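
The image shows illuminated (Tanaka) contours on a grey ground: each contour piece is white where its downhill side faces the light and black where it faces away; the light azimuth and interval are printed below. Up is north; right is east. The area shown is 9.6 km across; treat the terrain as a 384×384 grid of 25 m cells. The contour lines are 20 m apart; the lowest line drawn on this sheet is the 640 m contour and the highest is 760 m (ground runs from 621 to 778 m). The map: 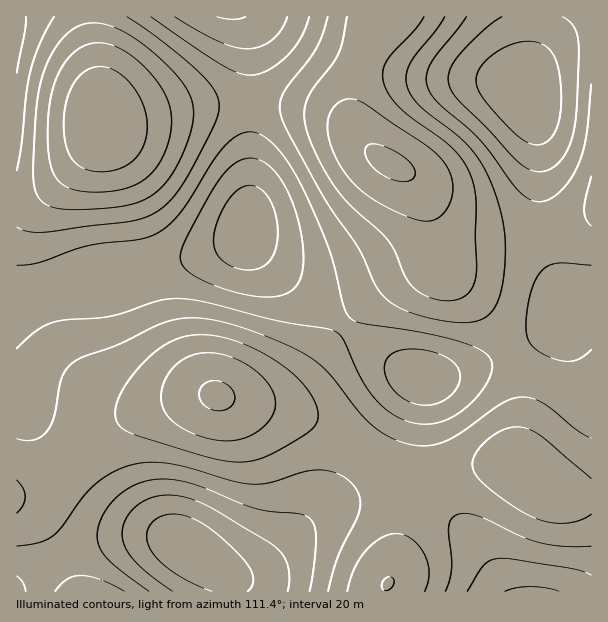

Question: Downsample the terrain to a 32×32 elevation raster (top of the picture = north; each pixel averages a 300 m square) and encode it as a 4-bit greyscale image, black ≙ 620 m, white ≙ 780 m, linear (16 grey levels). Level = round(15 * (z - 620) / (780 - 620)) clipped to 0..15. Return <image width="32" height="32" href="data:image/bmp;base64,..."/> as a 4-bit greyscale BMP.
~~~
<image width="32" height="32" href="data:image/bmp;base64,Qk12AgAAAAAAAHYAAAAoAAAAIAAAACAAAAABAAQAAAAAAAACAAATCwAAEwsAABAAAAAAAAAAAAAAABEREQAiIiIAMzMzAERERABVVVUAZmZmAHd3dwCIiIgAmZmZAKqqqgC7u7sAzMzMAN3d3QDu7u4A////AJiHeJrN3t3Ll2REV4qru7qYiIm83u7dy5hlRFaJqqmZiIiaze7t3LqodlVniZmIiHeIm83u3LuqmYdmZ4iHdmZmeJq83cuqmZmHdnd3dlVVZneJq7upiIiYh3d3dmVEVWZ3eImYh3d4iHd3d2ZURFV3d3d3dmVVZnd3d3dmVEVmh3ZmZlRERFZmZ3iIdlVWd4h3ZlVDMjNFZneJqZh2Z3iId2ZUMiIjRWZ5q7uph3iJmHdmVDIiI0VnirzMupiImZiHd2VDMzRWeJq8zLqZmZmZiId2VERWd4mau7upmZqqqZmYh3ZmeImZmqqZiImaqqqqqZmIiZqqqpmId3eJmqqqqqqqqqu7u6qYd2VWeJqqqqu7u7vM3cy6mHZVVniaqpmqqqu8ze3cuYdlVFZ4mZmIiZmaq97u3KmHZURWeJmYd3d3iJvN7tyodlREVniZiHZVVWeJve7bl2VDM0Z4mZhlQzNFaKzdyoZDIiNGiaqYdTIiI1ebzLl1MiIjVoq7qXQhERNGiruoZDIiNGis3bl0IQASRXiZh1QyNFaKve3KdSEAEkV4mYZUM0V4q97u2oUxESNFeIiHVERXir3u/tqFMhEjVniZh2VVZ5rN7v7blkMjNWiaqqh2VWeKvd7uy5dURFaJq8u6hlVWeazN3cuYdlZ4q83cypdURWeavMzL"/>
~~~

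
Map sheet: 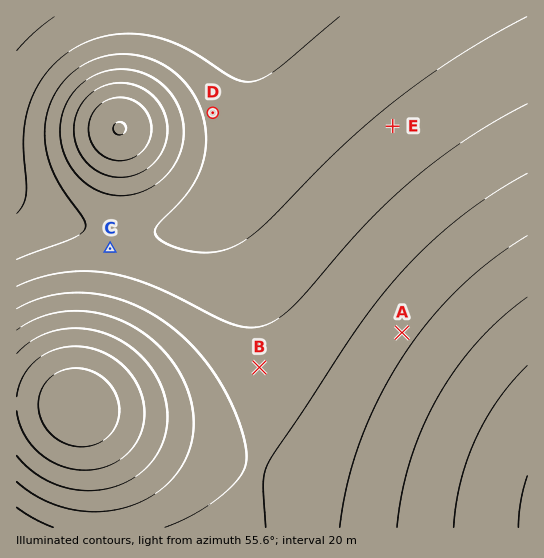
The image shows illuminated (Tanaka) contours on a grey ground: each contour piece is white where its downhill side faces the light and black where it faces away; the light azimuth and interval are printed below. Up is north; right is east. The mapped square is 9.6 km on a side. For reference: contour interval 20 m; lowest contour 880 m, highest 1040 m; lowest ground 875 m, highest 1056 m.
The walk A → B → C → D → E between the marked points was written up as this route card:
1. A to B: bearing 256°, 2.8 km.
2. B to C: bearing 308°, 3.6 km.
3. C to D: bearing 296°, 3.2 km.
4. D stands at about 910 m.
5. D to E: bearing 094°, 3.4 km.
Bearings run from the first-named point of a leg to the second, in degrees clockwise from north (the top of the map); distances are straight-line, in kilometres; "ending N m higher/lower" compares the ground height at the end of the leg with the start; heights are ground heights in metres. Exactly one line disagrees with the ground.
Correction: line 3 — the bearing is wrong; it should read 37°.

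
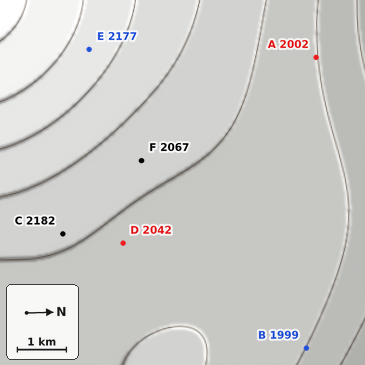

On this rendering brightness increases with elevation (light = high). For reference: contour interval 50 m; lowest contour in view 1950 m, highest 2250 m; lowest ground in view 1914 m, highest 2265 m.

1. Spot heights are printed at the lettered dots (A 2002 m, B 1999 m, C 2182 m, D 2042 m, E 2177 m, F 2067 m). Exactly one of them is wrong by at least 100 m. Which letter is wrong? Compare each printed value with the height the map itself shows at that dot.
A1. C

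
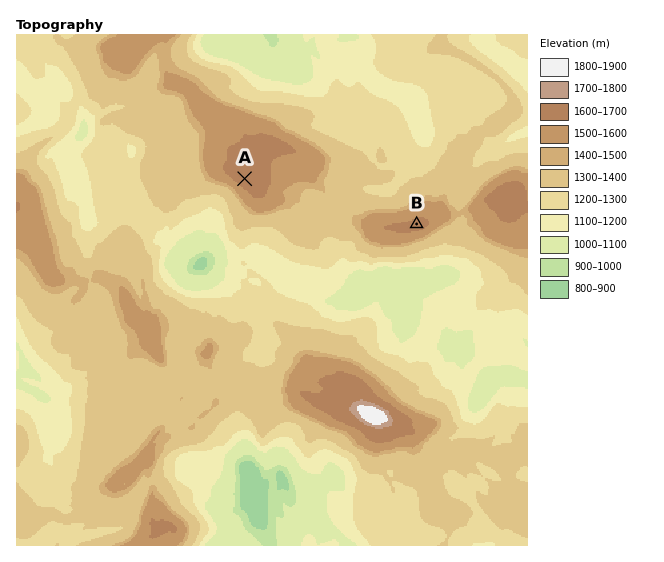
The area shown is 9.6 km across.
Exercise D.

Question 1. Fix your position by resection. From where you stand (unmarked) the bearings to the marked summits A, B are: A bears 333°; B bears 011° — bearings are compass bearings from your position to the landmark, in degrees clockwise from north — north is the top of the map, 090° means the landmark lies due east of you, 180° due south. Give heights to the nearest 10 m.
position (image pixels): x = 376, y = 436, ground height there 1680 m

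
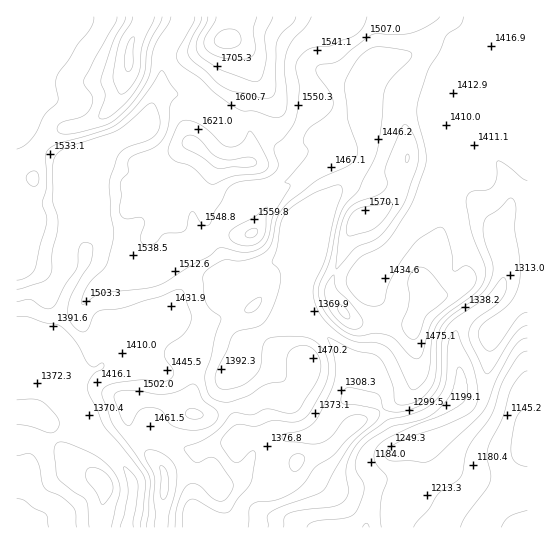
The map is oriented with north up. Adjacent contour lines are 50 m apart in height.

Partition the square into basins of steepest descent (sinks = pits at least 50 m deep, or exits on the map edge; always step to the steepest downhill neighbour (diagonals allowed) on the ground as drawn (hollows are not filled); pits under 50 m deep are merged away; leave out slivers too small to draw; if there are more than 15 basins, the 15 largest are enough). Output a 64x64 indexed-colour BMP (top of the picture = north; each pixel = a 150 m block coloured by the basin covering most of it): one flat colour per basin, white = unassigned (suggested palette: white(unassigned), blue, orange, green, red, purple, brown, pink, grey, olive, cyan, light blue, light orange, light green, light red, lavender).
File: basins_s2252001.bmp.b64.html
<image width="64" height="64" href="data:image/bmp;base64,Qk12CAAAAAAAAHYAAAAoAAAAQAAAAEAAAAABAAQAAAAAAAAIAAATCwAAEwsAABAAAAAAAAAA////ALR3HwAOf/8ALKAsACgn1gC9Z5QAS1aMAMJ34wB/f38AIr28AM++FwDox64AeLv/AIrfmACWmP8A1bDFACIiIiIiJERERBERERETMzMzMzMzMzMzMRERERERERERIiIiIiIkREREERERERMzMzMzMzMzMzMxEREREREREREiIiIiIiREREQRERERMzMzMzMzMzMzMzMRERERERERESIiIiIiJERERBEREREzMzMzMzMzMzMzMxERERERERERIiIiIiIkREREERERETMzMzMzMzMzMzMzMREREREREREiIiIiIiRERERBERERMzMzEzMzMzMzMzMxERERERERESIiIiIiREREREERERERERERMzMzMzMzMzMRERERERERIiIiIiREREREERERERERERETMzMzMzMzMzEREREREREiIiIkREREREERERERERERERMzMzMzMzMzMRERERERESIiIkREREREEREREREREREREREzMzMzMzMxERERERERIiIkREREREEREREREREREREREREzMzMzMzEREREREREiIiREREREQRERERERERERERERERMzMzMzMzERERERESIiREREREQRERERERERERERERERETMzMzMzMzERERERIiJERERERBEREREREREREREREREREzMzMzMzMxEREREiREREREREEREREREREREREREREREREzMzMzMzMxEREUREREREREQREREiEREREREREREREREREzMzMzMzERERREREREREQiIiIiIREREREREREREREREREzMzMzMxERFEREREREIiIiIiIhERERERERERERERERETMzMzMzEREUREREREQiIiIiIiEREREREREREREREREREzMzMzMRERREREREQiIiIiIiIRERERERERERERERERETMzMzMxERFERERERCIiIiIiIhERERERERERERERERERMzMzMzEREUREREREIiIiIiIiEREREREREREREREREREzMzMzMRERREREREIiIiIiIiIhERERERERERERERERETMzMzMxERFEREREQiIiIiIiIiERERERERERERERERERMzMzMzEREURERERCIiIiIiIiIREREREREREREREREREzMzMzMxERRERERCIiIiIiIiIhERERERERERERERERETMzMzMxERFEREREIiIiIiIiIiERERERERERERERERERMzMzMzEREUREREQiIiIiIiIiIRERERERERERERERERETMzMzERERRERERCIiIiIiIiIRERERERERERERERERERMzMzERERFEREIiIiIiIiIiIhERERERERERERERERERERETMREREUREIiIiIiIiIiIiERERERERERERERERERERERERERERREIiIiIiIiIiIiERERERERERERERERERERERERERERFEIiIiIiIiIiIiIRERERERERERERERERERERERERERESIiIiIiIiIiIiIRERERERERERERERERERERERERERERIiIiIiIiIiIiIREREREREREREREREREREREREREREREiIiIiIiIiIiIRERERERERERERERERERERERERERERESIiIiIiIiIiIRERERERERERERERERERERERERERERERIiIiIiIiIiIhEREREREREREREREREREREREREREREREiIiIiIiIiIiIRERERERERERERERERERERERERERERESIiIiIiIiIiIhERERERERERERERERERERERERERERERIiIiIiIiIhEREREREREREREREREREREREREREREREREiIiIiIiIiERERERERERERERERERERERERERERERERESIiIiIiIiIRERERERERERERERERERERERERERERERERIiIiIiIiIhERERERERERERERERERERERERERERERERERIiIiIiIiIREREREREREREREREREREREREREREREREREiIiIiIiIhERERERERERERERERERERERERERERERERERIiIiIiIiEREREREREREREREREREREREREREREREREREiIiIiIiERERERERERERERERERERERERERERERERERERIiIiIiIRERERERERERERERERERERERERERERERERERESIiIiIREREREREREREREREREREREREREREREREREREREREiIREREREREREREREREREREREREREREREREREREREREREhERERERERERERERERERERERERERERERERERERERERERERERERERERERERERERERERERERERERERERERERERERERERERERERERERERERERERERERERERERERERERERERERERERERERERERERERERERERERERERERERERERERERERERERERERERERERERERERERERERERERERERERERERERERERERERERERERERERERERERERERERERERERERERERERERERERERERERERERERERERERERERERERERERERERERERERERERERERERERERERERERERERERERERERERERERERERERERERERERERERERERERERERERERERERERERERERERERERERERERERERERERERERERERERERERERERERERERERERERERERERERERERERERERERERERERERERERERERERERERERERERERERERERERERERERERERERERERERERERERERERERERERERERERERERERERERERER"/>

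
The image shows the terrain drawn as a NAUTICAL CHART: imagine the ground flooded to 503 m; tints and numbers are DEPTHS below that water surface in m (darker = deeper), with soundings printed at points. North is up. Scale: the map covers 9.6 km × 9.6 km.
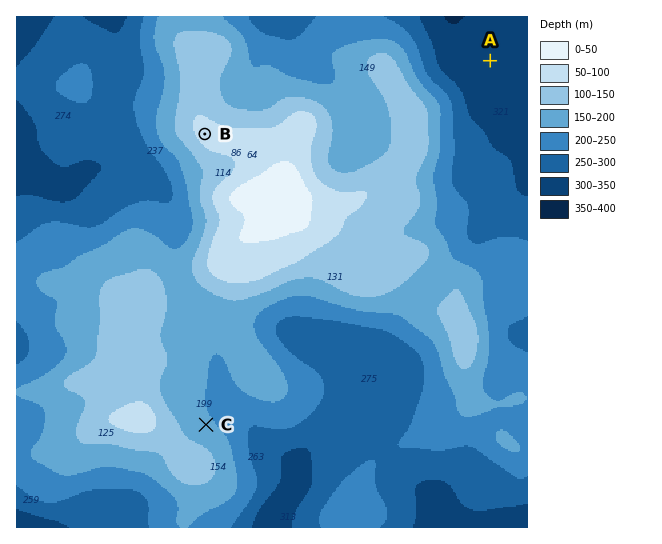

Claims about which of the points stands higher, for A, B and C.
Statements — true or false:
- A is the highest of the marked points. false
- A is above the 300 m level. false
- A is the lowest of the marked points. true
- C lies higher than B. false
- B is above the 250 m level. true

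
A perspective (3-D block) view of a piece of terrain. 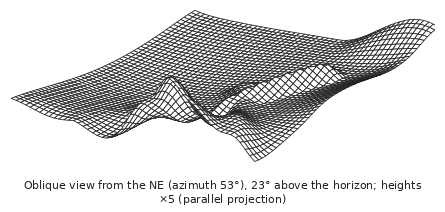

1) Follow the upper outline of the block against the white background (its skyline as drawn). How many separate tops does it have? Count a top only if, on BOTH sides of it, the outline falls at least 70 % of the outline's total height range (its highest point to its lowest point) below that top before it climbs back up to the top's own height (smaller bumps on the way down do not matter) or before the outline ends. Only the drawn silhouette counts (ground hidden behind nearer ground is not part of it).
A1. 0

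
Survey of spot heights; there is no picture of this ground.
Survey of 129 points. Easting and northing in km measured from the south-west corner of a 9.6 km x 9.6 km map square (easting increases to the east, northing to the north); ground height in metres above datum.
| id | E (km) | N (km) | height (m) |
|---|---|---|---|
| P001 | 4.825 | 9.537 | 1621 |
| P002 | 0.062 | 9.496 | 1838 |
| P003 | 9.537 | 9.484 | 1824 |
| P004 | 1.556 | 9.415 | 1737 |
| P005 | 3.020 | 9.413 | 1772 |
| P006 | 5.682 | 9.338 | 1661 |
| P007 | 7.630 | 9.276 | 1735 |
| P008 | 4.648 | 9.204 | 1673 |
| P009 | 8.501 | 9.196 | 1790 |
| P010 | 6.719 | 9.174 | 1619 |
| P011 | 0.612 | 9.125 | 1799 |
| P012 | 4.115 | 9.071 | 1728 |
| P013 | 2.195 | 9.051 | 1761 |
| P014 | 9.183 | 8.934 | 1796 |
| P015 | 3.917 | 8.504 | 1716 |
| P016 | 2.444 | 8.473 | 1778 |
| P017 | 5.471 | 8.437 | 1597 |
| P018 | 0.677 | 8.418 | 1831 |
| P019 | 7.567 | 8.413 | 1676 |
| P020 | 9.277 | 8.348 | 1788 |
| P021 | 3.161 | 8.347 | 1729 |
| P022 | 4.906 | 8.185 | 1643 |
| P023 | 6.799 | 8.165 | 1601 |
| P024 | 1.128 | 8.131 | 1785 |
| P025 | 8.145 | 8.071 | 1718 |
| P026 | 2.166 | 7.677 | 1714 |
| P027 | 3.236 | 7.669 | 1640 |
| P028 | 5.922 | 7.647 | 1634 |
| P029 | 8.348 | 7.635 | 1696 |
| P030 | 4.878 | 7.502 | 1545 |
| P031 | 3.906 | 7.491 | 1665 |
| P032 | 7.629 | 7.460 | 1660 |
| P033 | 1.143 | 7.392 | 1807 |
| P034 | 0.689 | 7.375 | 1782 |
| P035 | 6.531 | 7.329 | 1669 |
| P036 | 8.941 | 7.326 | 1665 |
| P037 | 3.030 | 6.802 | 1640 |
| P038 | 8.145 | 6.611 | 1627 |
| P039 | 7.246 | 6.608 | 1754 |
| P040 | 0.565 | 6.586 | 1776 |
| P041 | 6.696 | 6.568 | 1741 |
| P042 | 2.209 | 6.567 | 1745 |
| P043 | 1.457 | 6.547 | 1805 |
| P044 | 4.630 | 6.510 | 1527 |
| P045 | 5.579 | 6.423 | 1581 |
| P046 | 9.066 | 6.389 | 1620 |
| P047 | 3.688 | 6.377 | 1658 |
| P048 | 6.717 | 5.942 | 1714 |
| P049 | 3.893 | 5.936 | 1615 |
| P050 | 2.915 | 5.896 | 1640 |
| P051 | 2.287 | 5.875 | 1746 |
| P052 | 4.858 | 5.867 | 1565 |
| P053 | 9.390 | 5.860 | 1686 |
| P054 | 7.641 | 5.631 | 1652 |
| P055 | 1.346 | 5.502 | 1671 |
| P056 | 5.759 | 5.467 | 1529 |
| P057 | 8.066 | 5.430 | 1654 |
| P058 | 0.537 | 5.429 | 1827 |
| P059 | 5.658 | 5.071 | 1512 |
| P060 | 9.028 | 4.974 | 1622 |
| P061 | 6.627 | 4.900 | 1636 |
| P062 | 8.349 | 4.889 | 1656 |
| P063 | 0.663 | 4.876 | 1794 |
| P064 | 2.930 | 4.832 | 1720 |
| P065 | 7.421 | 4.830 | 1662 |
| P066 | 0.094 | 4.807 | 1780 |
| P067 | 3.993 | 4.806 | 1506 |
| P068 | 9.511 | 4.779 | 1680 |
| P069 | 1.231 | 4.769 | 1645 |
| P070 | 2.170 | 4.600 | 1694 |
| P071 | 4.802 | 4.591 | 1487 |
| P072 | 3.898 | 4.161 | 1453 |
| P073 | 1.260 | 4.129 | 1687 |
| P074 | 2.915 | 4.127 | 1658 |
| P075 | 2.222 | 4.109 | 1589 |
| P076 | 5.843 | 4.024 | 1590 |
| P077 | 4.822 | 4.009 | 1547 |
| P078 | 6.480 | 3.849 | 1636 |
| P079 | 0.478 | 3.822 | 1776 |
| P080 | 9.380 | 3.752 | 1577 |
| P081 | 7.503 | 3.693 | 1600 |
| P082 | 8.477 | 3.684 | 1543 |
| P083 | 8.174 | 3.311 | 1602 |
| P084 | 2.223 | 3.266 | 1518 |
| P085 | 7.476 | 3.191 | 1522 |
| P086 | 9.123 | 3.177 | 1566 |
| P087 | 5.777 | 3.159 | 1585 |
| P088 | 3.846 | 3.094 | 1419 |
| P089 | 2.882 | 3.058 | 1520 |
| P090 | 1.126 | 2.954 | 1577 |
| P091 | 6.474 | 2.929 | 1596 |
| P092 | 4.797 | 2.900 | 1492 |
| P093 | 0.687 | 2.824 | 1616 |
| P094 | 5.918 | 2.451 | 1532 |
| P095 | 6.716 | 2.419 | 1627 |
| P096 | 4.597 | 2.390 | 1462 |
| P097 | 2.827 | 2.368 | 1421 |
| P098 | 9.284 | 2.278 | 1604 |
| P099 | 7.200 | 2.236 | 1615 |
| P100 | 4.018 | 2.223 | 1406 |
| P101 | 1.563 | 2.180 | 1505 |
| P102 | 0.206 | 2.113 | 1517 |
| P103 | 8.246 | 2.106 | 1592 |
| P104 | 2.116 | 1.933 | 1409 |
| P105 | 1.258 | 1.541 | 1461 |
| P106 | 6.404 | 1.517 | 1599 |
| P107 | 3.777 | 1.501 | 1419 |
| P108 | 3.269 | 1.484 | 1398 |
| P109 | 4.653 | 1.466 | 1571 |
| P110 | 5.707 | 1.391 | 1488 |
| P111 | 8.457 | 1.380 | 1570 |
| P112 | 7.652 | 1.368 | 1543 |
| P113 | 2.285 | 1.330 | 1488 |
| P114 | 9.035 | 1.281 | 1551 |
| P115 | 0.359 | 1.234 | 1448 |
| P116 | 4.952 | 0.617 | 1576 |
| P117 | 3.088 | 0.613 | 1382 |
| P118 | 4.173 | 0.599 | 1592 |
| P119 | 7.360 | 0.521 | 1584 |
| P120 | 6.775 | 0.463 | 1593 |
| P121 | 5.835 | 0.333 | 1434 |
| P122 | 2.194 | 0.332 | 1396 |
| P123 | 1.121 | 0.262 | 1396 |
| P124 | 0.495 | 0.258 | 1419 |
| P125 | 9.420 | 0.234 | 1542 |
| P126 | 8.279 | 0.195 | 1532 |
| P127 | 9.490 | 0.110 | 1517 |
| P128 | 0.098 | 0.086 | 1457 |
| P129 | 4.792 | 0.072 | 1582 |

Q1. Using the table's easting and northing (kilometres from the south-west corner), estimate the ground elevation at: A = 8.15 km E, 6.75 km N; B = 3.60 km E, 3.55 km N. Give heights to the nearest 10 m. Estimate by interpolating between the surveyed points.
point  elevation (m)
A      1630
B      1500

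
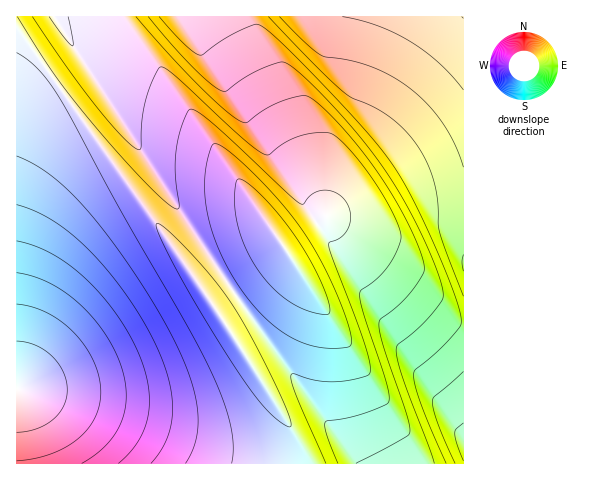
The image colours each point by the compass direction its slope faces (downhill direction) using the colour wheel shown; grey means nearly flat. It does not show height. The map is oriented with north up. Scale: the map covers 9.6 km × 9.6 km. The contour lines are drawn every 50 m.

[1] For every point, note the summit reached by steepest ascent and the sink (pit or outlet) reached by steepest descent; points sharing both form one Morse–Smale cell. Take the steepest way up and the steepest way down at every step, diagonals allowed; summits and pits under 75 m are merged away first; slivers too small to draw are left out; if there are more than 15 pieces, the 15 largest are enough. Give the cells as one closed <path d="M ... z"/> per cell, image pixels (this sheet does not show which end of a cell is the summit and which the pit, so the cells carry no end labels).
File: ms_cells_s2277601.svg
<path d="M463 16l-446 0-1 11 152 211 47 70 70-52 3-3-5-7 3-2 41-27 22 22 37 30 65 49 12 6z"/><path d="M17 28l-1 435 284 1 2-17-2-6-70-112-62-91z"/><path d="M327 217l-41 27-3 2 5 7-3 3-69 50 0 3 84 132 2 6-1 17 162 0 1-139-13-7-65-49-37-30z"/>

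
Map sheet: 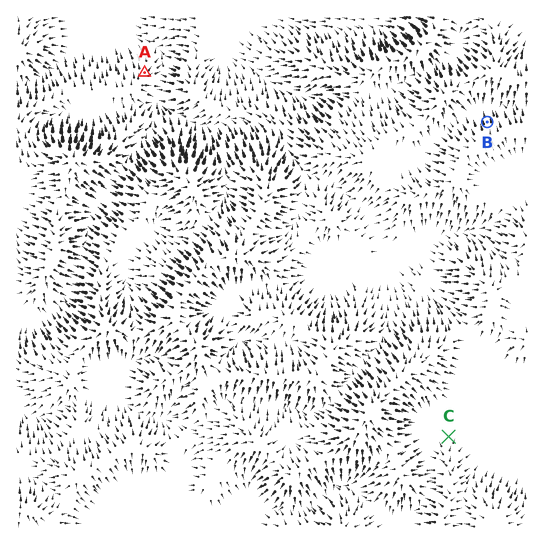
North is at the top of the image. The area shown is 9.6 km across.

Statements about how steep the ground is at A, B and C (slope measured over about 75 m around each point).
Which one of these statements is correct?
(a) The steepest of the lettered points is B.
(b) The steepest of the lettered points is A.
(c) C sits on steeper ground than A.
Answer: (a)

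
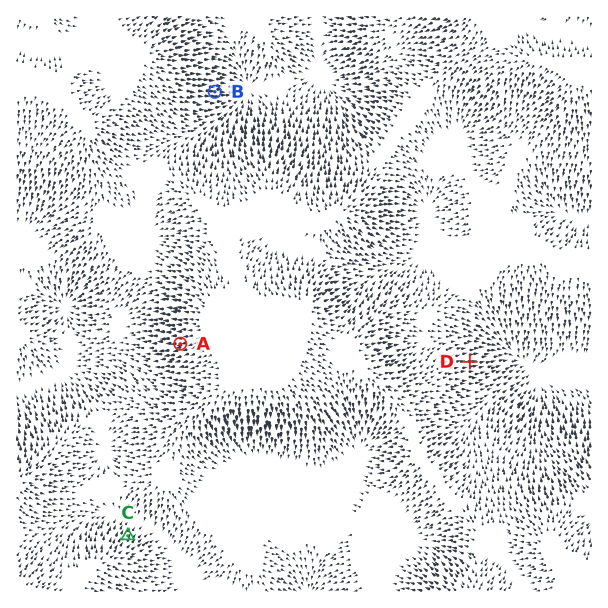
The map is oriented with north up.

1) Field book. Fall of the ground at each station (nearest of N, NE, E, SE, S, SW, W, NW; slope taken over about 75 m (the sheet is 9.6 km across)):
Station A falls W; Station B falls E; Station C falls NE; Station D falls E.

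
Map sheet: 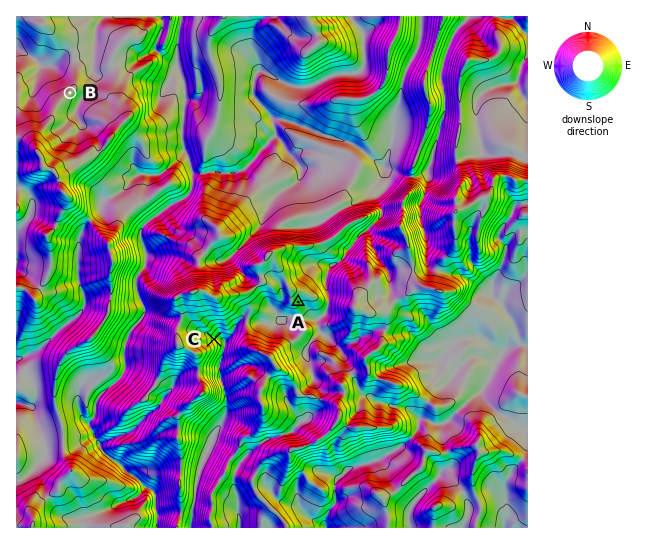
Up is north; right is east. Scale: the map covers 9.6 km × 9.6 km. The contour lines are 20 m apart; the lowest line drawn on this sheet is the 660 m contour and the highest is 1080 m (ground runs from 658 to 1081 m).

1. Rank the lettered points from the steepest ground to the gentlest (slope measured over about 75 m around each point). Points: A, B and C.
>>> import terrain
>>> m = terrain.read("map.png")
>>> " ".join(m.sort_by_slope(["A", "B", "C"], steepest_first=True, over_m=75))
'C A B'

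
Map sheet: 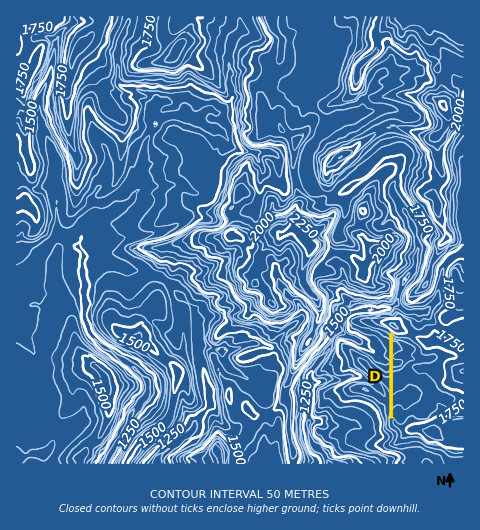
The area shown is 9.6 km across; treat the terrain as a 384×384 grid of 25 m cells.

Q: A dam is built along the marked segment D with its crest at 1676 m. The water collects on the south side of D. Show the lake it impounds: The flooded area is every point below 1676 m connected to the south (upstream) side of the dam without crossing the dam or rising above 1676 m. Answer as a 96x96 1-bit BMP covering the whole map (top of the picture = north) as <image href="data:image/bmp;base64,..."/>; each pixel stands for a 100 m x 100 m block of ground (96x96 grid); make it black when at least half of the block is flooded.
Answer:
<image width="96" height="96" href="data:image/bmp;base64,Qk2+BAAAAAAAAD4AAAAoAAAAYAAAAGAAAAABAAEAAAAAAIAEAAATCwAAEwsAAAIAAAAAAAAA////AAAAAAAAAAAAAAAAAAAAAAAAAAAAAAAAAAAAAAAAAAAAAAAAAAAAAAAAAAAAAAAAAAAAAAAAAAAAAAAAAAAAAAAAAAAAAAAAAAAAAAAAAAAAAAAAAAAAAAAAAAAAAAAAAAAAAAAAAAAAAAAAAAAAAAAAAAAAAAAAAAAAAAAAAAAAAAAAAAAAMAAAAAAAAAAAAAAAe4AAAAAAAAAAAAAAf4AAAAAAAAAAAAAAfwAAAAAAAAAAAAAAf8AAAAAAAAAAAAAAf8AAAAAAAAAAAAAAf4AAAAAAAAAAAAAAPgAAAAAAAAAAAAAAPAAAAAAAAAAAAAAAeAAAAAAAAAAAAAAAcAAAAAAAAAAAAAAAeAAAAAAAAAAAAAAAfgAAAAAAAAAAAAAAfAAAAAAAAAAAAAAAfAAAAAAAAAAAAAAAfAAAAAAAAAAAAAAAcAAAAAAAAAAAAAAAAAAAAAAAAAAAAAAAAAAAAAAAAAAAAAAAAAAAAAAAAAAAAAAAAAAAAAAAAAAAAAAAAAAAAAAAAAAAAAAAAAAAAAAAAAAAAAAAAAAAAAAAAAAAAAAAAAAAAAAAAAAAAAAAAAAAAAAAAAAAAAAAAAAAAAAAAAAAAAAAAAAAAAAAAAAAAAAAAAAAAAAAAAAAAAAAAAAAAAAAAAAAAAAAAAAAAAAAAAAAAAAAAAAAAAAAAAAAAAAAAAAAAAAAAAAAAAAAAAAAAAAAAAAAAAAAAAAAAAAAAAAAAAAAAAAAAAAAAAAAAAAAAAAAAAAAAAAAAAAAAAAAAAAAAAAAAAAAAAAAAAAAAAAAAAAAAAAAAAAAAAAAAAAAAAAAAAAAAAAAAAAAAAAAAAAAAAAAAAAAAAAAAAAAAAAAAAAAAAAAAAAAAAAAAAAAAAAAAAAAAAAAAAAAAAAAAAAAAAAAAAAAAAAAAAAAAAAAAAAAAAAAAAAAAAAAAAAAAAAAAAAAAAAAAAAAAAAAAAAAAAAAAAAAAAAAAAAAAAAAAAAAAAAAAAAAAAAAAAAAAAAAAAAAAAAAAAAAAAAAAAAAAAAAAAAAAAAAAAAAAAAAAAAAAAAAAAAAAAAAAAAAAAAAAAAAAAAAAAAAAAAAAAAAAAAAAAAAAAAAAAAAAAAAAAAAAAAAAAAAAAAAAAAAAAAAAAAAAAAAAAAAAAAAAAAAAAAAAAAAAAAAAAAAAAAAAAAAAAAAAAAAAAAAAAAAAAAAAAAAAAAAAAAAAAAAAAAAAAAAAAAAAAAAAAAAAAAAAAAAAAAAAAAAAAAAAAAAAAAAAAAAAAAAAAAAAAAAAAAAAAAAAAAAAAAAAAAAAAAAAAAAAAAAAAAAAAAAAAAAAAAAAAAAAAAAAAAAAAAAAAAAAAAAAAAAAAAAAAAAAAAAAAAAAAAAAAAAAAAAAAAAAAAAAAAAAAAAAAAAAAAAAAAAAAAAAAAAAAAAAAAAAAAAAAAAAAAAAAAAAAAAAAAAAAAAAAAAAAAAAAAAAAAAAAAAAAAAAAAAAAAAAAAAAAAAAAAAAAAAAAAAAAAAAAAAAAAAAAAAAAAAAAAAAAA="/>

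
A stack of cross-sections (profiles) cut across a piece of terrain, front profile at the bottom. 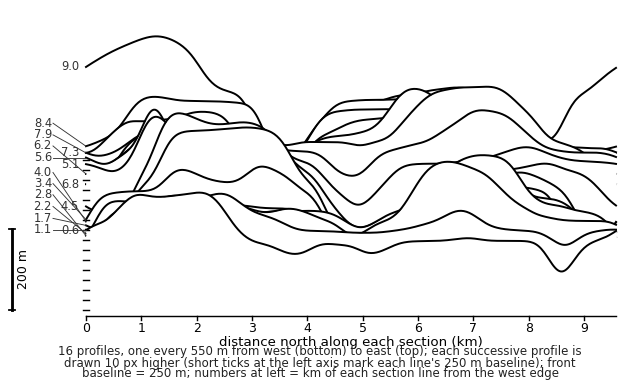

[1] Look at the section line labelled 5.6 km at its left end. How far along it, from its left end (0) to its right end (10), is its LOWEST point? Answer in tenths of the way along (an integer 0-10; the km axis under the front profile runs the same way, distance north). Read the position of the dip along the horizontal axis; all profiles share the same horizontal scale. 5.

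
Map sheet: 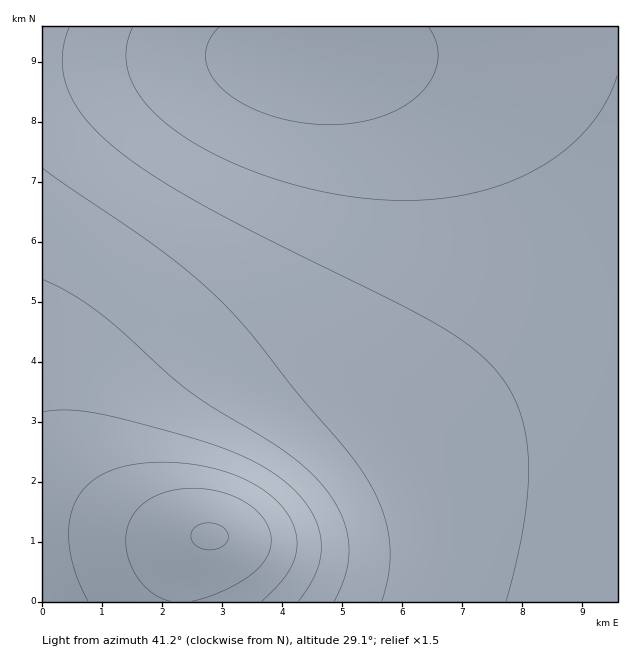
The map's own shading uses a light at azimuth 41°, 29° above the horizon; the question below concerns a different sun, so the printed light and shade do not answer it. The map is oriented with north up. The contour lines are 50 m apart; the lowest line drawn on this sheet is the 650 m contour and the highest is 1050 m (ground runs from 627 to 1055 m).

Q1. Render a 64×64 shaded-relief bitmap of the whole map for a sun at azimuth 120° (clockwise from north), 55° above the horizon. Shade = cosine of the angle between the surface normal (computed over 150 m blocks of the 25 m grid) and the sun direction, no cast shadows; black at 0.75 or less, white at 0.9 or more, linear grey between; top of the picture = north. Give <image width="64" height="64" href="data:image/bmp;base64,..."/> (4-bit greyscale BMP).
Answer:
<image width="64" height="64" href="data:image/bmp;base64,Qk12CAAAAAAAAHYAAAAoAAAAQAAAAEAAAAABAAQAAAAAAAAIAAATCwAAEwsAABAAAAAAAAAAAAAAABEREQAiIiIAMzMzAERERABVVVUAZmZmAHd3dwCIiIgAmZmZAKqqqgC7u7sAzMzMAN3d3QDu7u4A////AFVVVVVWZneImaq7zM3d3czLu6qZmYiIiIiIiIiIiIiIVVVVVVZmd3iZqrvM3d3d3My7qqmZiIiIiIiIiIiIiIhVVVVVVWZneImau8zd3d3czLuqqZmIiIiIiIiIiIiIiFVVVVVVVmZ3iJqrzN3d3d3Mu6qpmYiIiIiIiIiIiIiIVVVVVVVVZmd4mau8zd3d3cy7qqmZiIiIiIiIiIiIiIhVVURERVVVZneJmrvM3d3czLuqmZmIiIiIiIiIiIiIiFVURERERFVWZ3iaq7zMzMzLuqqZmIiIiIiIiIiIiIiIVVRERERERFVWd4mau7zMy7u6qZmYiIiIiIiIiIiIiIhVRERERERERFVneJmqu7u7uqqpmYiIiIiIiIiIiIiIiFVERERDMzNERVZniJmqqqqqqZmYiIiIiIiIiIiIiIiIVURERDMzMzNERWZ3iJmaqqqZmZiIiIiIiIiIiIiIiIhVVEREMzMzMzREVWd4iZmZmZmYiIiIiIiIiIiIiIiIiFVURERDMzMzM0RFZneIiZmZmYiIiIiIiIiIiIiIiIiIVVVEREMzMzMzREVWZ3iIiIiIiIiIiIiIiIiIiIiIiIhVVVREREMzMzNERVZnd4iIiIiIiIiIiIiHd4iIiIiIiFVVVURERERERERVVmd3eIiIiIiIiIiHd3d3d3d4iIiIVVVVVVRERERERVVmZ3d4iIiIiIiIh3d3d3d3d3d3iIhVVVVVVVVVVVVVVmZ3d3eIiIiIiId3d3d3d3d3d3d3iGZlVVVVVVVVVWZmZ3d3d4iIiIiHd3d3d3d3d3d3d3d3ZmZmZmZmZmZmZmZ3d3d3iIiId3d3d3d3d3d3d3d3d3dmZmZmZmZmZmZnd3d3d3d4h3d3d3d3d3d3d3d3d3d3d2ZmZmZmZmZ3d3d3d3d3d3d3d3d3d3d3d3d3d3d3d3d3ZmZmZmd3d3d3d3d3d3d3d3d3d3d3d3d3d3d3d3d3d3dmZmZ3d3d3d3d3d3d3d3d3d3d3d3d3d3d3d3d3d3d3d2Zmd3d3d3d3d3d3d3d3d3d3d3d3d3d3d3d3d3d3d3d3Znd3d3d3d3d3d4iIh3d3d3d3d3d3d3d3d3d3d3d3d3d3d3d3d3d3d3iIiIiHd3d3d3d3d3d3d3d3d3d3d3d3d3d3d3d3d3d3iIiIiHd3d3d3d3d3d3d3d3d3d3d3d3d3d3d3d3d3d3eIiIiHd3d3d3d3d3d3d3d3d3d3d3d3d3d3d3d3d3d3d4iIh3d3d3d3d3d3d3d3d3d3d3d3d3d3d3d3d3d3d3d3d3d3d3d3d3d3d3d3d3d3d3d3d3d3d3d3d3d3d3d3d3d3d3d3d3d3d3d3d3d3d3d3d3d3d3d3d3d3d3d3d3d3d3d3d3d3d3d3d3d3d3d3d3d3d3d3d3d3d3d3d3d3d3d3d3d3d3d3d3d3d3d3d3d3d3d3d3d3d3d3d3d3d3d3d3d3d3d3d3d3d3d3d3d3d3d3d3d3d3d3d3d3d3d3d3d3d3d3d3d3d3d3d3d3d3d3d3d3d3d3d3d3d3d3d3d3d3d3d3d3d3d3d3d3d3d3d3d3d3d3d3d3d3d3d3d3d3d3d3d3d3d3d3d3d3d3d3ZmZmZmZmZnd3d3d3d3d3d3d3d3d3d3d3d3d3d3d3ZmZmZmZmZmZmZmd3d3d3d3d3d3d3d3d3d3d3d3d3dmZmZmZmZmZmZmZmZmd3d3d3d3d3d3d3d3d3d3d3d2ZmZmZmZmZmZmZmZmZmZmd3d3d3d3d3d3d3d3d3d3dmZmZmZmZmZmZmZmZmZmZmZnd3d3d3d3d3d3d3d3d3ZmZmZmZmZmZmZmZmZmZmZmZmZ3d3d3d3d3d3d3d3d2ZmZmZmZmZmZmZmZmZmZmZmZmZmZ3d3d3d3d3d3d3d2ZmZmZmZmZmZmZmZmZmZmZmZmZmZnd3d3d3d3d3d3d2ZmZmZmZmZmZmZmZmZmZmZmZmZmZmd3d3d3d3d3d3d2ZmZmZmZmZmZmZmZmZmZmZmZmZmZmZ3d3d3d3d3d3d3ZmZmZmZmZmZmZmZmZmZmZmZmZmZmZnd3d3d3d3d3d3dmZmZmZmZmZmZmZmZmZmZmZmZmZmZmd3d3d3d3d3d3d2ZmZmZmZmZmZmZmZmZmZmZmZmZmZmZ3d3d3d3d3d3d3dmZmZmZmZmZmZmZmZmZmZmZmZmZmZoiIiHd3d3d3d3d2ZmZmZmZmZmZmZmZmZmZmZmZmZmZmiIiIiIh3d3d3d3dmZmZmZmZmZmZmZmZmZmZmZmZmZmaIiIiIiIh3d3d3d3ZmZmZmZmZmZmZmZmZmZmZmZmZmZoiIiIiIiIh3d3d3d2ZmZmZmZmZmZmZmZmZmZmZmZmZmiIiIiIiIiIh3d3d3d2ZmZmZmZmZmZmZmZmZmZmZmZmaIiIiIiIiIiIh3d3d3dmZmZmZmZmZmZmZmZmZmZmZmZpmZmZiIiIiIiId3d3d3dmZmZmZmZmZmZmZmZmZmZmZmmZmZmZmYiIiIiId3d3d3ZmZmZmZmZmZmZmZmZmZmZmaZmZmZmZmZiIiIiId3d3d3ZmZmZmZmZmZmZmZmZmZmZpmZmZmZmZmZiIiIiHd3d3d3ZmZmZmZmZmZmZmZmZmZmmZmZmZmZmZmZiIiIiHd3d3d3dmZmZmZmZmZmZmZmZmaqqqqpmZmZmZmYiIiIiHd3d3d3dmZmZmZmZmZmZmZmZqqqqqqpmZmZmZmIiIiIh3d3d3d3dmZmZmZmZmZmZmZm"/>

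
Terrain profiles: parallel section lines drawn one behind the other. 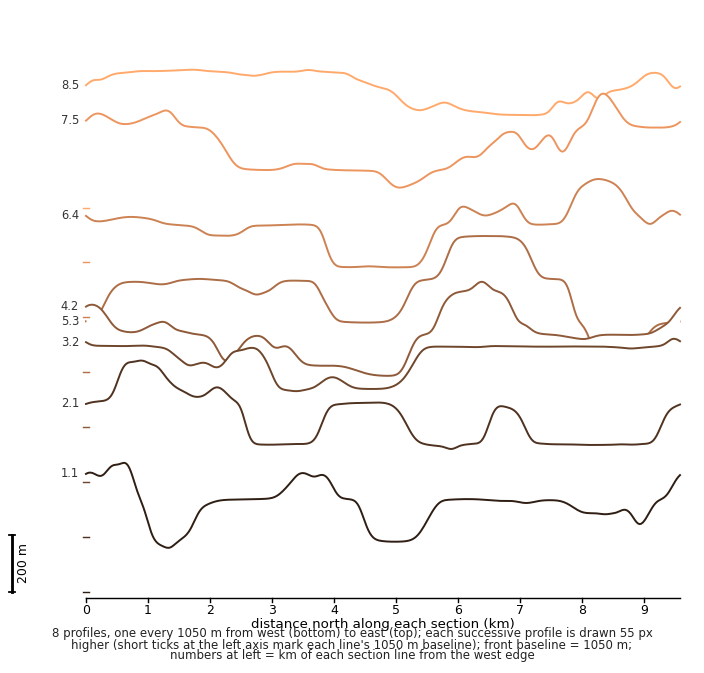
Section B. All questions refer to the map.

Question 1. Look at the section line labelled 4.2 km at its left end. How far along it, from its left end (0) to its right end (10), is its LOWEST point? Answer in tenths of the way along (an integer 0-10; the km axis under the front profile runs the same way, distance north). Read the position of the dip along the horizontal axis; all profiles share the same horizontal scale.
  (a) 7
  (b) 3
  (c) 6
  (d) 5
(d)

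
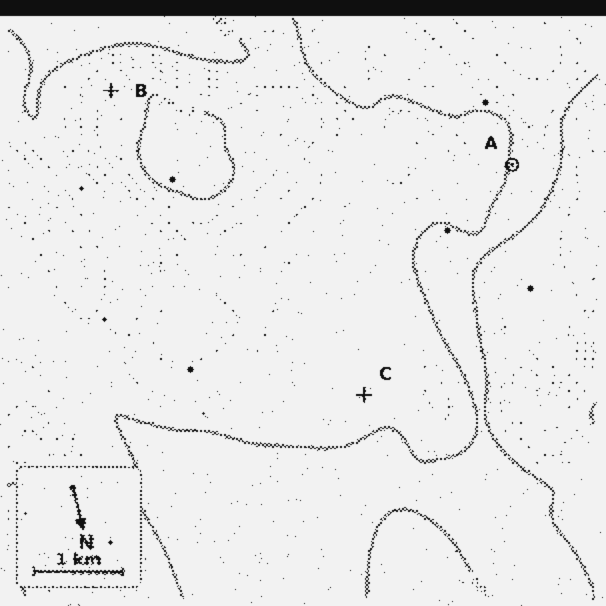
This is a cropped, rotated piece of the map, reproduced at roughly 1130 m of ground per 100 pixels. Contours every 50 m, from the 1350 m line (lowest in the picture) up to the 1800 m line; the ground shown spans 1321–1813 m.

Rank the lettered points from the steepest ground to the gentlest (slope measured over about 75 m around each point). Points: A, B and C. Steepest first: B A C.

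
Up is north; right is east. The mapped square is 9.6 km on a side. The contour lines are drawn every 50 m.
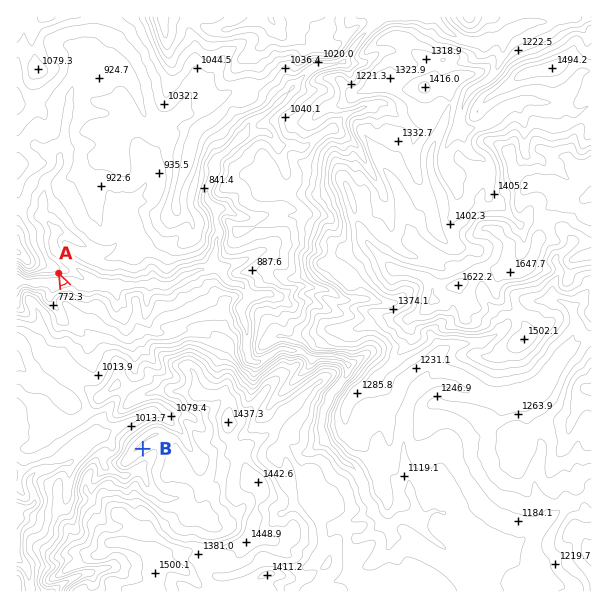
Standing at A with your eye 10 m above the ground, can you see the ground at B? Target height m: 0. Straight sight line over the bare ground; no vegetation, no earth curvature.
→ no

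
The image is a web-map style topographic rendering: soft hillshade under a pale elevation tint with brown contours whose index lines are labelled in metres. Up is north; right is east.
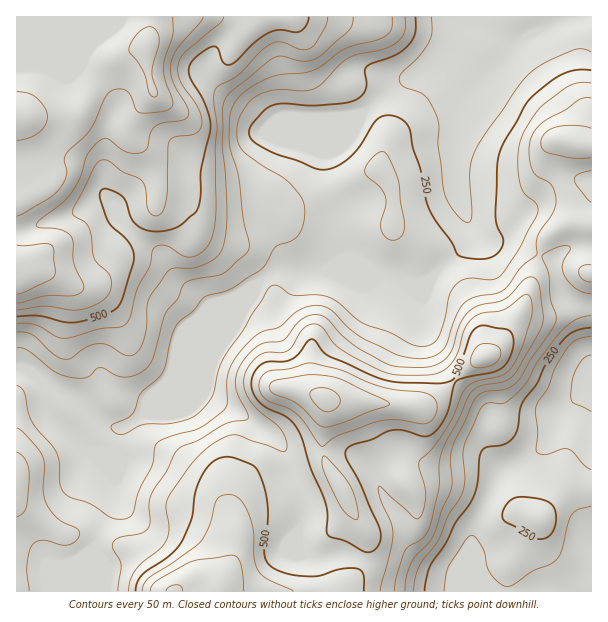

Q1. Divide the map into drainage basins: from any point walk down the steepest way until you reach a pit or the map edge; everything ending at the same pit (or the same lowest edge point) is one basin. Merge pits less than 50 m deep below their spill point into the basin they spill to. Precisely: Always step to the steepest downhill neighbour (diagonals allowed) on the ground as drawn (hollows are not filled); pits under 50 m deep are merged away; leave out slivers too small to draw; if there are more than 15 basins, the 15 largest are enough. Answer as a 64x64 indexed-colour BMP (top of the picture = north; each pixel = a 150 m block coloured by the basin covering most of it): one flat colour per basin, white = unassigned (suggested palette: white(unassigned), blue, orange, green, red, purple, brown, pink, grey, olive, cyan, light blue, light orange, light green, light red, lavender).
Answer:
<image width="64" height="64" href="data:image/bmp;base64,Qk12CAAAAAAAAHYAAAAoAAAAQAAAAEAAAAABAAQAAAAAAAAIAAATCwAAEwsAABAAAAAAAAAA////ALR3HwAOf/8ALKAsACgn1gC9Z5QAS1aMAMJ34wB/f38AIr28AM++FwDox64AeLv/AIrfmACWmP8A1bDFACIiIiIiIiIiISIiIiIiIiIiIjMzMzMzMzMzMzMzMzMzIiIiIiIiIiIRERESIiIiIiIiIzMzMzMzMzMzMzMzMzMiIiIiIiIiIREREREiIiIiIiIiMzMzMzMzMzMzMzMzMyIiIiIiIiIRERERESIiIiIiIiIjMzMzMzMzMzMzMzMzIiIiIiIiIRERERERIiIiIiIiIiMzMzMzMzMzMzMzMzMiIiIiIhEREREREREiIiIiIiIiIzMzMzMzMzMzMzMzMyIiIRERERERERERERIiIiIiIiIjMzMzMzMzMzMzMzMzIiEREREREREREREREiIiIiIiIjMzMzMzMzMzMzMzMzMiERERERERERERERESIiIiIiIiMzMzMzMzMzMzMjMzMxEREREREREREREREREiIiIiIiMzMzMzMzMzIiIiIzMzERERERERERERERERERERESIiIzMzMzMzMyIiIiIiMzMRERERERERERERERERERERERIzMzMzIzMiIiIiIiIjMhERERERERERERERERERERERETMzMzIiIiIiIiIiIiIiERERERERERERERERERERERETMzMzIiIiIiIiIiIiIiIRERERERERERERERERERERETMzMzIiIiIiIiIiIiIiIhERERERERERERERERERERERMzMzMiIiIiIiIiIiIiIiEREREREREREREREREREREREzMzMiIiIiIiIiIiIiIiIRERERERERERERERERERERETMzMyIiIiIiIiIiIiIiIhERERERERERERERERERERERMzMyIiIiIiIiIiIiIiIiEREREREREREREREREREREREzMzIiIiIiIiIiIiIiIiIRERERERERERERERERERERERMzIiIiIiIiIiIiIiIiIhEREREREREREREREREREREREREREREREiIiIiIiIiIiERERERERERERERERERERERERERERERERIiIiIiIiIiIRERERERERERERERERERERERERERERERESIiIiIiIiIhEREREREREREREREREREREREREREREREREiIiIiIiIiERERERERERERERERERERERERERERERERERIiIiIiIiIRERERERERERERERERERERERERERERERERERIiIiIiIhERERERERERERERERERERERERERERERERERESIiIiIiERERERERERERERERERERERERERERERERERERIiIiIiIRERERERERERERERERERERERERERERERERERESIiIiIhEREREREREREREREREREREREREREREREREREREiIiIiERERERERERERERERERERERERERERERERERERESIiIiIREREREREREREREREREREREREREREREREREREREiIiIhERERERERERERERERERERERERERERERERERERESIiIiERERERERERERERERERERERERERERERERERERERIiIiIRERERERERERERERERERERERERERERERERERERESIiIiIiIiIRERERERERERERERERERERERERERERERERIiIiIiIiIiIREREREREREREREREREREREREREREREREiIiIiIiIiIiERERERERERERERERERERERERERERERERIiIiIiIiIiIREREREREREREREREREREREREREREREREiIiIiIiIiIiEREREREREREREREREREREREREREREREREiIiIiIiIiIiERERERERERERERERERERERERERERERERIiIiIiIiIiIhERERERERERERERERERERERERERERERIiIiIiIiIiIiIREREREREREREREREREREREREREREREiIiIiIiIiIiIhERERERERERERERERERERERERERERESIiIiIiIiIiIiERERERERERERERERERERERERERERERIiIiIiIiIiIiERERERERERERERERERERERERERERERIiIiIiIiIiIiIREREREREREREREREREREREREREREREiIiIiIiIiIiIhERERERERERERERERERERERERERERERIiIiIiIiIiIhEREREREREREREREREREREREREREREREiIiIiIiIiIhERERERERERERERERERERERERERERERERESIiIiIiIiERERERERERERERERERERERERERERERERERIiIiIiIiIREREREREREREREREREREREREREREREREREiIiIiIiIiERERERERERERERERERERERERERERERERESIiIiIiIiIhERERERERERERERERERERERERERERERERIiIiIiIiIiEREREREREREREREREREREREREREREREREiIiIiIiIiIRERERERERERERERERERERERERERERERESIiIiIiIiIhERERERERERERERERERERERERERERERERIiIiIiIiIiEREREREREREREREREREREREREREREREREiIiIiIiIiERERERERERERERERERERERERERERERERESIiIiIiIiIhERERERERERERERERERERERERERERERERIiIiIiIiIiEREREREREREREREREREREREREREREREREiIiIiIiIiIRERERERERERERERERERERERERERERERESIiIiIiIiIhERERERERERERERERERERERERERERERER"/>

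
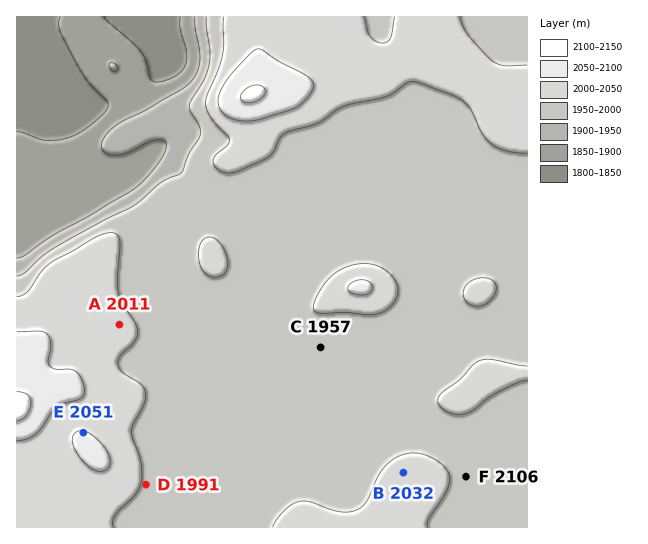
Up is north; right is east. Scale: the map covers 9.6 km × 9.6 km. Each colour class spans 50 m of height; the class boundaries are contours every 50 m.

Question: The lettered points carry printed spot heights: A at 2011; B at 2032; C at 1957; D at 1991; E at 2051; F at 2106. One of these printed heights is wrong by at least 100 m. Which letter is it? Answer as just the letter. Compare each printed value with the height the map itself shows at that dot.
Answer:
F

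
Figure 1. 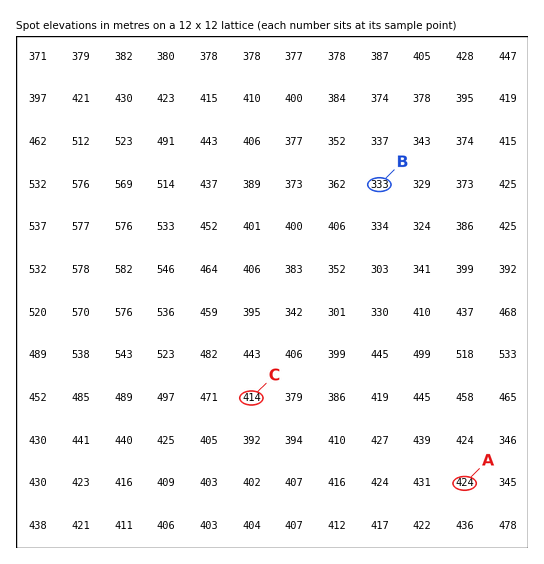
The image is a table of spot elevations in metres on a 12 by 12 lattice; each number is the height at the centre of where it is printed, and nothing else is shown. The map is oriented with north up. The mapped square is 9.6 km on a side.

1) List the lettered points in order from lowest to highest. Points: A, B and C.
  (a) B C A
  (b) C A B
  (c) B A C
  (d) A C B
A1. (a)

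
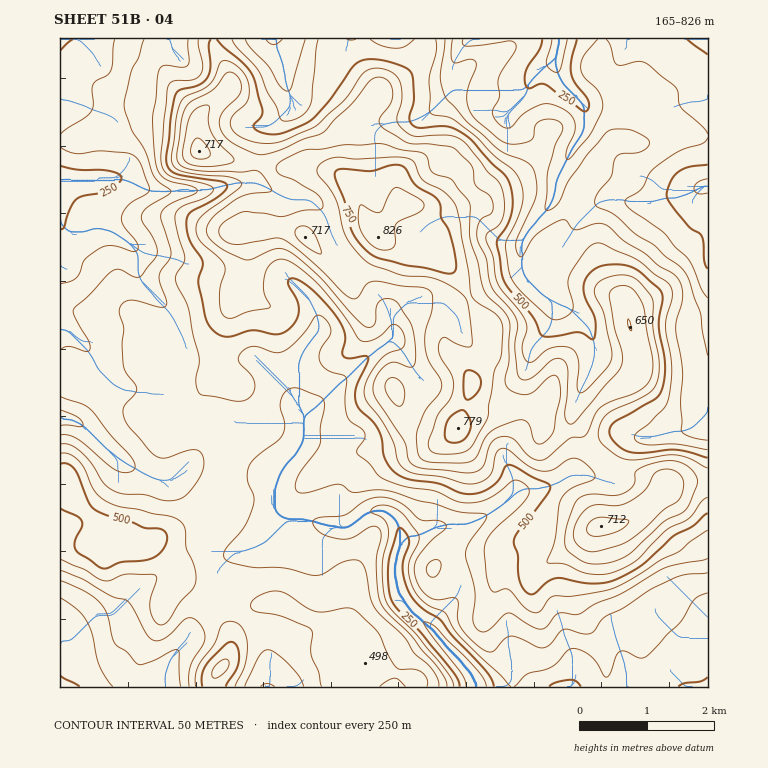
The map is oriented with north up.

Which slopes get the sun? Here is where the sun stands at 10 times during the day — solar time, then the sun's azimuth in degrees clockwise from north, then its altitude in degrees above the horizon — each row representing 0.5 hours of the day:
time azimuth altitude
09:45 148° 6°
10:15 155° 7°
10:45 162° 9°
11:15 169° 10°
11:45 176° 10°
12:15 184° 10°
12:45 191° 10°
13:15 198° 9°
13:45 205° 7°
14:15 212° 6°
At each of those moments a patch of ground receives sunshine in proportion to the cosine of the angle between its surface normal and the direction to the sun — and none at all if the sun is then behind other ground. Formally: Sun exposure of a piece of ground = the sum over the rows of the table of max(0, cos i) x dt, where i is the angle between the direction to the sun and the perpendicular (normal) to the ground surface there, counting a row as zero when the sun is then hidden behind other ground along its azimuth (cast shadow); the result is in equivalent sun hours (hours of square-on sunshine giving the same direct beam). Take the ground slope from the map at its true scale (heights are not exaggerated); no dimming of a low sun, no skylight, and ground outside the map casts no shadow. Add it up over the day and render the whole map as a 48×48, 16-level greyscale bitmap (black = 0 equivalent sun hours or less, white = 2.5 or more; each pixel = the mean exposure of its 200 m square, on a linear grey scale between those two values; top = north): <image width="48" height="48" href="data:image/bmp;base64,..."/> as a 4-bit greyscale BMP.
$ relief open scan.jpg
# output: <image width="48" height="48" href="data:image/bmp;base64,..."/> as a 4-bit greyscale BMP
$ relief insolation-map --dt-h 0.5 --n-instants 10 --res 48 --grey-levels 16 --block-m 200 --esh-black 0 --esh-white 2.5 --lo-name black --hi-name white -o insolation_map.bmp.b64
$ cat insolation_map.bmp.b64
<image width="48" height="48" href="data:image/bmp;base64,Qk32BAAAAAAAAHYAAAAoAAAAMAAAADAAAAABAAQAAAAAAIAEAAATCwAAEwsAABAAAAAAAAAAAAAAABEREQAiIiIAMzMzAERERABVVVUAZmZmAHd3dwCIiIgAmZmZAKqqqgC7u7sAzMzMAN3d3QDu7u4A////AGZndkVVWKh4d2Vnd3VDIll2eJl1VmZWd2ZmZmdTEnh3d2ZVZUIAAZ2GeJd2VmZmZlZWZoliABRmZlVVMjIABdx2eIeHZmZlVFVVZoqEIQJWZkMzIzEAOcmIiYmoZmVVVFVVZnqGUxJndlQyIQACWHeJqoqXZlVWZmZnZmiGUzRnZTMiIAAXdEaJqYqYh2ZmZniqdUSIVEMzMhEiIgFspkV5mJmsy5dmZ7zLh1JHVEIRESIzMxKId2Z4iarO/tqHeN3Lu5UjQyEREiMzNDJVVmVmR6vN3v7Lu6qHialTRDMzMzMiNUESRVVVImrMu8zMuVVEVVZkVmVEQzEAJmIQEjNFQzequ7u5hzM0MhE0VnZUMyIQAkVjIiESRUNWeazMyoYxAAACRVZURWiXEDmpmXMQI0IREVm9ypYQAAABNERVaIiJuc2qvdpRETMQAAOKmVMQAAASI0NFVWZnvv7d3d22RCEAAAFGaCIQABNDMzRFRFZ2aL7//cuau4MQARISIgAAAlZlREVVVDRnd5rf/rhr3JZWQQAAAAABRnd2VVVlVEM0VWZpzKebqpiEAAAAAAAVd2VndlVVVURERohDaZrKZoeFAAAAAAFGZVRWdlVERERXmqcyI0i6dmM3ZCAAAWZlREREVndlRFRGq4UxEUVWZnQVy4QQEohkM0VUVnh1VWVEaGUxE3cxAUURfO2DI1QzVWZlVURFZmhzIzIkRUVBABUxE4p1M0M0VmZURDI1dmiXIAA3hRN0AANBEUZUMzJFVFVEVmVohlRXYQBHURRkAAEiNVMzMyRVRDM0aJmamFIllhJUMkdlMAASV1MzM0ZlVDIkeKqqmXVpmXdTNFRFMAATZkNERFVFVDI1ZniHZmi7dXhTJEEBEAAlZTRmUyIjMhNmVVZUI2vKd4dURjAAABJIYyJWQREiECZ2VEVTJKzIebqYmEEAAkRDIAATMSMiESMzM0Vlat2Ees3uxzMhEzMgAAAAEkMiEREkV4iZvdg0rdqZZDMyEzIhAAAAEyEREkVorNus3ZM4y4VEMyEzEkMhAAAAEzMyR3Znd2VohjJZhEVCI0WGICIQAAABI0VVVWZTERIyEAJWQliFI1eIYQIQAAASIzIiIREQAAEQABNmM0ZlMkVVZAIxABESETIjIAEAAAABRXiGMzEAARIzRCJEMzQzMVVEM2vtuGVHmIliEiEAAjESMzElZlRFZqqYd3nf/+p0RDIQAAARESEAE0ETRWd3eYiaqXRGZBEAAAAAAAABEQAAAlMBRmeId0Vnh2QzEQAAAAAAAAAAAAAAE1YRNERWZSIzRVRDIxAAAAABAAAAAAAAEiQhEjMzMzM0VkMxJnYwAAABQxAAAAAAAAABI0RDM0RENDQgA4gwAAAAJmIAARIiAAAlRERERFVDMzMQADQgAAAAESMhEjMjEAF3QiMzRDMzQzIAAAAAABMRAAE0ITREQQJVQiIiIzMzQzIQEQAAETQhAAAlQBJFZiIjQyMzMzM0MjETMQABEjMhAAAjUgATRlIiMzMzMw=="/>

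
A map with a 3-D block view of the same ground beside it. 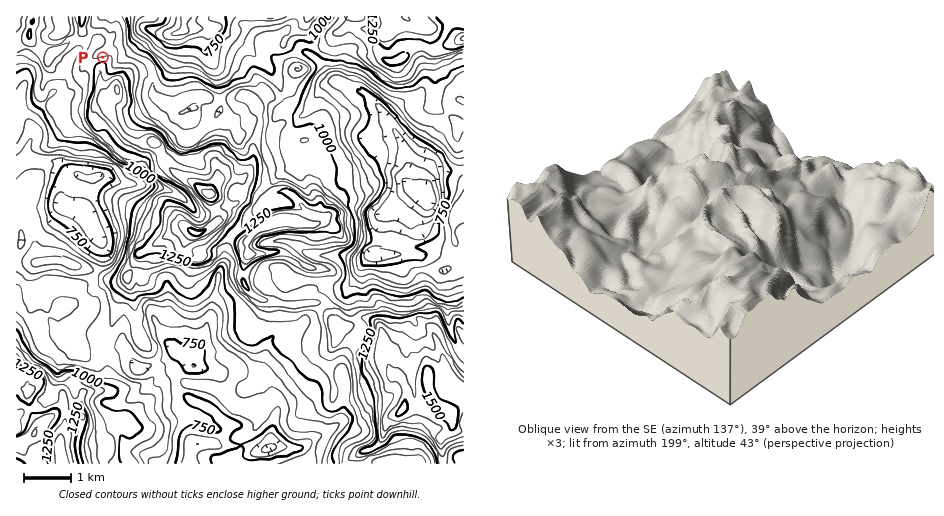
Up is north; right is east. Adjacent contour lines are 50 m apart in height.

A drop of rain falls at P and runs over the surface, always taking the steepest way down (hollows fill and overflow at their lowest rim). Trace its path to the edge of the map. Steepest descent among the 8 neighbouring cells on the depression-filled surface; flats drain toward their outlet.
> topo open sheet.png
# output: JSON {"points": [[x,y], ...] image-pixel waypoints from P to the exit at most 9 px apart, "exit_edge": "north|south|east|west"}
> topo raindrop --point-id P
{"points": [[103, 57], [108, 49], [117, 45], [126, 43], [136, 34], [145, 29], [154, 31], [164, 33], [173, 34], [181, 29], [185, 20], [185, 17]], "exit_edge": "north"}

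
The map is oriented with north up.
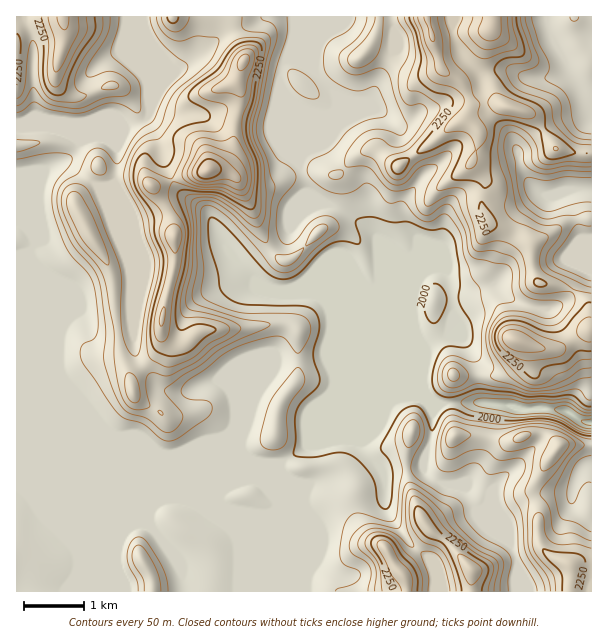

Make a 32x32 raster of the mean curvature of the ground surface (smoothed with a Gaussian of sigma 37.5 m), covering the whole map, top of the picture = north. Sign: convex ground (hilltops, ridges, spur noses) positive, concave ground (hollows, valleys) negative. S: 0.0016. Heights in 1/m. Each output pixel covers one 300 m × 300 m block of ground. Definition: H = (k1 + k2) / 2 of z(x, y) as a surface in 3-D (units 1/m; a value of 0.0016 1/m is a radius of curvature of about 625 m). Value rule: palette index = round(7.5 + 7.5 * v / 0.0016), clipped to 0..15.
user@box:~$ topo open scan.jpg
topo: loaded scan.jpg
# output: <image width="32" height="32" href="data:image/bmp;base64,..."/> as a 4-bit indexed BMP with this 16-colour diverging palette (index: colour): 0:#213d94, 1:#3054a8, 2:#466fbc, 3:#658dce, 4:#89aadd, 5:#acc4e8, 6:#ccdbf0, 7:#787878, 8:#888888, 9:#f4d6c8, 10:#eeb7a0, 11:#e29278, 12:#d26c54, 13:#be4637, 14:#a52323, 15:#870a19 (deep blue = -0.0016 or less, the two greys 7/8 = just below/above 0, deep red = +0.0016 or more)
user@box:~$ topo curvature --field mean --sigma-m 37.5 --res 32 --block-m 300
<image width="32" height="32" href="data:image/bmp;base64,Qk12AgAAAAAAAHYAAAAoAAAAIAAAACAAAAABAAQAAAAAAAACAAATCwAAEwsAABAAAAAAAAAAlD0hAKhUMAC8b0YAzo1lAN2qiQDoxKwA8NvMAHh4eACIiIgAyNb0AKC37gB4kuIAVGzSADdGvgAjI6UAGQqHAHd3dz1niHd3eXWNdGxkRbaIh3atR4h3d3dhvULP1ErJiHd2xmeId3d1nPNH9UOseYd3h2aJh3d3dnly7FR0uGZ3d4d3h3d3d3iGJ/h2dKtHd4iHh3d3mHd4mDq0Z2mnSHd3d3d3d3d4h4hJJmZzi0Z3d3d3Z3d2Z3mXazmVh06UeHh3ZJVneeZ2Zm2H+6/a/HiHdljZh3bEd3das8iGijCId2b4h6d1x1d3dmMgAAAPd3Z382NXd3yXd3dq+cnsl3d4eZaoVHdZdnd3aPZXlpZ3aXtKrJVESVeHd3ZTjt24d3hMK6jvzJyWd3d4c7+mjHh2XEfjhliZhnd3eWZnMUt3dlxT8zVWVWd3d3pnhIl7d3VsYvdndXVnd3d3WWTclHh1yHLZVmbeRmh3d0llxDeGWuR1+zVaZeWHeGY9iLxmdW2GV8sjfUWcdnZ1W7iXunS+VymkBLtGZXeF11uHU2h1qlV/dqj3d2mVd013qiVEVUbkuUv8yEeKhL8jy5ZqV7mGoppWx7ZXdpuH5zqCTv5od3dHmXbBd3dZk32LkHpjVEVEhIU2w3d3dkc1uHz5ZZfMuZZsyNZXh3dbVmiqeYZ40n13VJvXOXZ1SazGhCVnZfU1Z3U2+yd33HVsRWXIaXTJdXZ3dJ1ndlxznTnNhHhY2pV1+YdkhndXhehJyEWY"/>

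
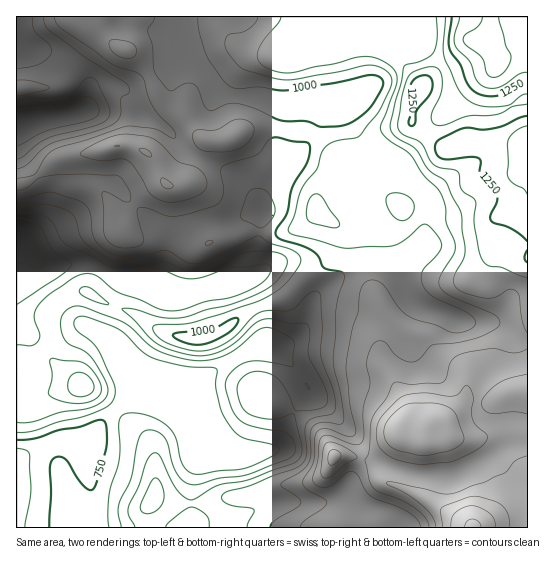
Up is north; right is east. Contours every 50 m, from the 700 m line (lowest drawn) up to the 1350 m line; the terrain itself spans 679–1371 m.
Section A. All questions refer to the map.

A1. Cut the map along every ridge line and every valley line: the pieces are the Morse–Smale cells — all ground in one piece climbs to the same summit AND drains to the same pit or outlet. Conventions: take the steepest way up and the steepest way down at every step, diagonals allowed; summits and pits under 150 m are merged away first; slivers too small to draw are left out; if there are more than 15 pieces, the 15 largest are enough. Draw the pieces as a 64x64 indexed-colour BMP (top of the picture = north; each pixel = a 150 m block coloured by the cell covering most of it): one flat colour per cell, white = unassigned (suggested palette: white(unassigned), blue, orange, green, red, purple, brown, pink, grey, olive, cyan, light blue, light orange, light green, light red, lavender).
<image width="64" height="64" href="data:image/bmp;base64,Qk12CAAAAAAAAHYAAAAoAAAAQAAAAEAAAAABAAQAAAAAAAAIAAATCwAAEwsAABAAAAAAAAAA////ALR3HwAOf/8ALKAsACgn1gC9Z5QAS1aMAMJ34wB/f38AIr28AM++FwDox64AeLv/AIrfmACWmP8A1bDFABERERERERERERERIRERERERERERERERESIiIiIiIiIiEREREREREREREREiIiIRERERERERERESIiIiIiIiIiIRERERERERERERESIiIiIRERERERERIiIiIiIiIiIiIhERERERERERERERIiIiIiIiIiIiESIiIiIiIiIiIiIiEREREREREREREREiIiIiIiIiIiIiIiIiIiIiIiIiIiIRERERERERERERESIiIiIiIiIiIiIiIiIiIiIiIiIiIhERERERERERERERIiIiIiIiIiIiIiIiIiIiIiIiIiIiEREREREREREREREiIiIiIiIiIiIiIiIiIiIiIiIiIiIRERERERERERERERIiIiIiIiIiIiIiIiIiIiIiIiIiIhEREREREREREREREiERERIiIiIiIiIiIiIiIiIiIiIiERERERERERERERERERERERIiIiIiIiIiIiIiIiIiIiIREREREREREREREREREREREiIiIiIiIiIiIiIiIiIiIhERERERERERERERERERERERIiIiIiIiIiIiIiIiIiIiEREREREREREREREREREREREiIiIiIiIiIiIiIiIiIiIRERERERERERERERERERERERIiIiIiIiIiIiIiIiIiIhERERERERERERERERERERERESIiIiIiIiIiIiIiIiIiERERERERERERERERERERERERIiIiIiIiIiIiIiIiIiIRERERERERERERERERERERERESIiIiIiIiIiIiIiIiIhERERERERERERERERERERERESIiIiIiIiIiIiIiIiIiERERERERERERERERERERERESIiIiIiIiIiIiIiIiIiIRERERERERERERERERERERESIiIiIiIiIiIiIiIiIiIhERERERERERERERERERERESIiIiIiIiIiIiIiIiIiIiERERERERERERERERERERERIiIiIiIiIiIiIiIiIiIiIRERERERERERERERERERERERIiIiIiIiIREiIiIiIiIRERERERERERERERERERERERESIiIiIiIRERIiIiIiIRERERERERERERERERERERERERIiIiIiIhEREiIiIiERERERERERERERERERERERERERESIiIiERERERIRERERERERERERERERERERERERERERERERERERERERERERERERERERERERERERERERERERERERERERERERERERERERERERERERERERERERERERERERERERERERERERERERERERERERERERERERERERERERERERERERERERERERERERERERERERERERERERERERERERERERERERERERERERERERERERERERERERERERERERERERERERERERERERERERERERERERERERERERERERERERERERERERERERERERERERERERERERERERERERERERERERERERERERERERERERERERERERERERERERERERERERERERERERERERERERERERERERERERERERERERERERERERERERERERERERERERERERERERERERERERERERERERERERERERERERERERERERERERERERERERERERERERERERERERERERERERERERERERERERERERERERERERERERERERERERERERERERERERERERERERERERERERERERERERERERERERERERERERERERERERERERERERERERERERERERERERERERERERERERERERERERERERERERERERERERERERERERERERERERERERERERERERMxERERERERERMzEREREREREREREREREREREREREREREzMREREREREREzMxERERERERERERERERERERERERERETMzEREREREREzMzMRERERERERERERERERERERERERERMzMzMRERERETMzMxEREREREREREREREREREREREREREzMzMzMzMREzMzMzERERERERERERERERERERERERERETMzMzMzMzMzMzMzMRERERERERERERERERERERERERERMzMzMzMzMzMzMzMREREREREREREREREREREREREREREzMzMzMzMzMzMzMxERERERERERERERERERERERERERETMzMzMzMzMzMzMxERERERERERERERERERERERERERERMzMzMzMzMzMzMREREREREREREREREREREREREREREREzMzMzMzMzMzMRERERERERERERERERERERERERERERETMzMzMzMzMzMRERERERERERERERERERERERERERERERMzMzMzMzMzMxEREREREREREREREREREREREREREREREzMzMzMzMzMzERERERERERERERERERERERERERERERETMzMzMzMzMzERERERERERERERERERERERERERERERERMzMzMzMzMzEREREREREREREREREREREREREREREREREzMzMzMzMzERERERERERERERERERERERERERERERERETMzMzMzMxERERERERERERERERERERERERERERERERERMzMzMzMxEREREREREREREREREREREREREREREREREREzMzMzMzERERERERERERERERERERERERERERERERERETMzMzMzERERERERERERERERERERERERERERERERERER"/>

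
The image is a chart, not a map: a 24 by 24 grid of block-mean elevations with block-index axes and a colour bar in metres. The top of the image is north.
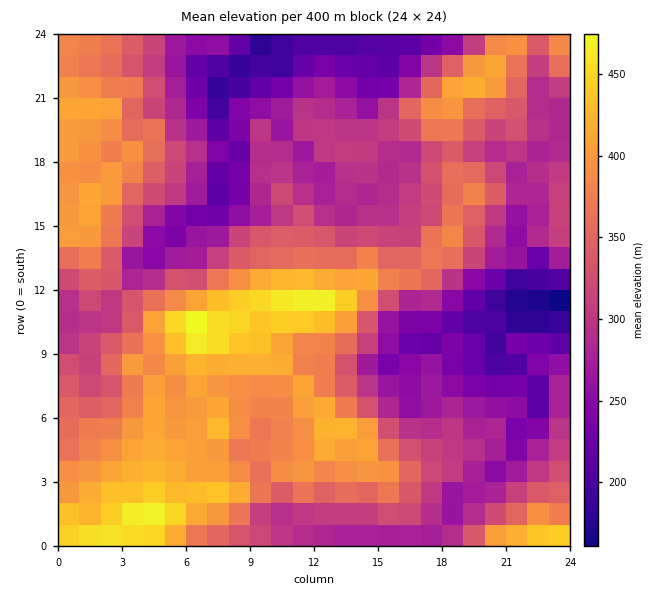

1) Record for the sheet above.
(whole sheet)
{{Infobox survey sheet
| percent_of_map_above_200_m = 96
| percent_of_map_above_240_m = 87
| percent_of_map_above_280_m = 74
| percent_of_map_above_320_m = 52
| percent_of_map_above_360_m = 37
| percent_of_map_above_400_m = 19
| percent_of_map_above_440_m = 5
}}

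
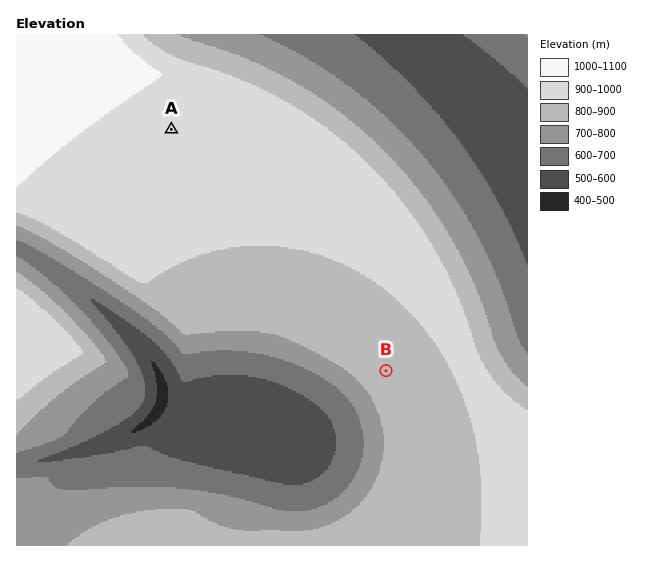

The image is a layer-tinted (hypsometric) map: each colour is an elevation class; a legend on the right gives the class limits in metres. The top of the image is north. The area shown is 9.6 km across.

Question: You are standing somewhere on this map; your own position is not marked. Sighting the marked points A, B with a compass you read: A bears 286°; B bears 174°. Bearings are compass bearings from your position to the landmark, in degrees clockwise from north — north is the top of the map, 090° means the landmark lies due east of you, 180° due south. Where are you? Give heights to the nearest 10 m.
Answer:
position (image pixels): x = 367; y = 185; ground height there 950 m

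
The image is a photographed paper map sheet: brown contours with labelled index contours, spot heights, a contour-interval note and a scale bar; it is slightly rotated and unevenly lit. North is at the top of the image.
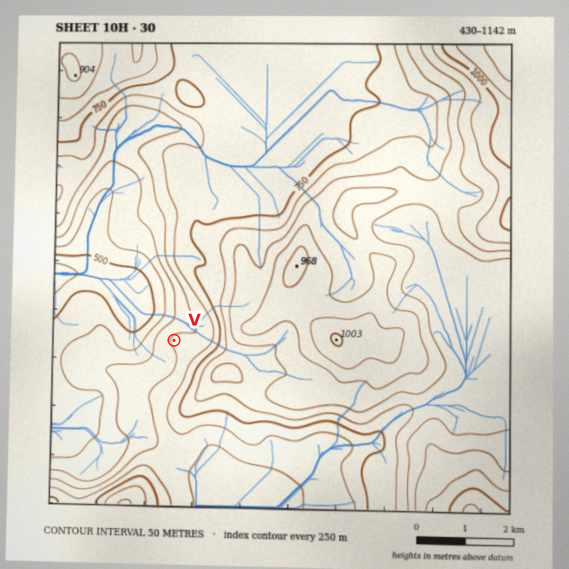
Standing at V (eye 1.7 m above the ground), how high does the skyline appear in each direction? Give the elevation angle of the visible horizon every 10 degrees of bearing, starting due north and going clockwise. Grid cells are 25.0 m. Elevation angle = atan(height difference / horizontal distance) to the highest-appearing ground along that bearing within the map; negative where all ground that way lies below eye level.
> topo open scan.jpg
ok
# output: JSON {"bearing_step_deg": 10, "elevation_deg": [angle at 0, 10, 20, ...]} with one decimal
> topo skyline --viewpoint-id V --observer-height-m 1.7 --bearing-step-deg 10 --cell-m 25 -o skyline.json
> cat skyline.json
{"bearing_step_deg": 10, "elevation_deg": [1.6, 3.0, 3.8, 4.4, 5.7, 6.8, 8.1, 9.0, 9.6, 8.3, 7.6, 8.9, 10.3, 10.3, 9.3, 7.7, 6.2, 4.5, 2.6, 2.6, 2.9, 0.7, 0.6, -1.3, -1.9, -2.2, -2.5, -3.0, -3.4, -3.5, -4.3, -0.8, 0.7, 1.5, 2.3, 1.8]}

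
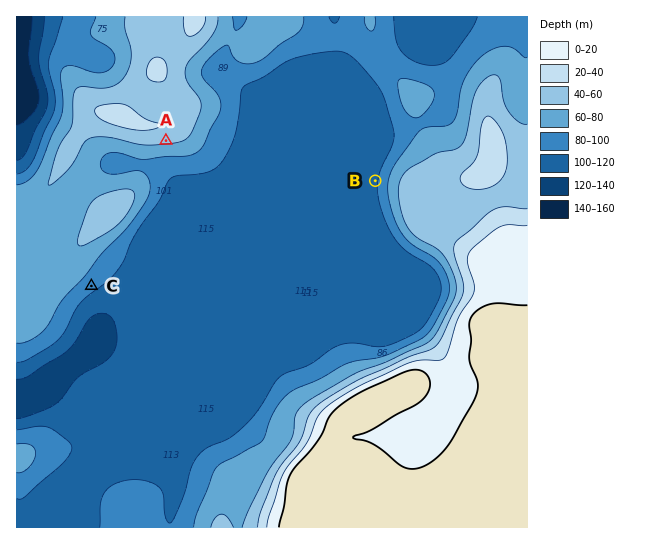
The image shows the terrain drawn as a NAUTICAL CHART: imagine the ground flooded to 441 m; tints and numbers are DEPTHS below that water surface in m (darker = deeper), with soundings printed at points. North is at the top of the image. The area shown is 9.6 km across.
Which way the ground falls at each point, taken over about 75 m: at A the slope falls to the S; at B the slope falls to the W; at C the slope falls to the SE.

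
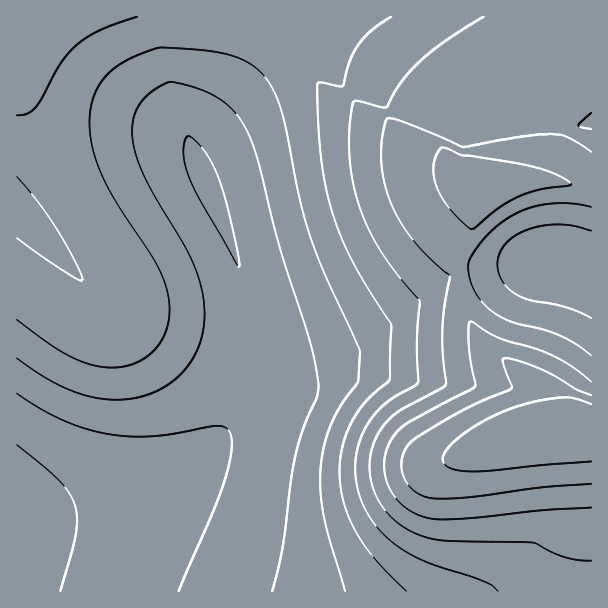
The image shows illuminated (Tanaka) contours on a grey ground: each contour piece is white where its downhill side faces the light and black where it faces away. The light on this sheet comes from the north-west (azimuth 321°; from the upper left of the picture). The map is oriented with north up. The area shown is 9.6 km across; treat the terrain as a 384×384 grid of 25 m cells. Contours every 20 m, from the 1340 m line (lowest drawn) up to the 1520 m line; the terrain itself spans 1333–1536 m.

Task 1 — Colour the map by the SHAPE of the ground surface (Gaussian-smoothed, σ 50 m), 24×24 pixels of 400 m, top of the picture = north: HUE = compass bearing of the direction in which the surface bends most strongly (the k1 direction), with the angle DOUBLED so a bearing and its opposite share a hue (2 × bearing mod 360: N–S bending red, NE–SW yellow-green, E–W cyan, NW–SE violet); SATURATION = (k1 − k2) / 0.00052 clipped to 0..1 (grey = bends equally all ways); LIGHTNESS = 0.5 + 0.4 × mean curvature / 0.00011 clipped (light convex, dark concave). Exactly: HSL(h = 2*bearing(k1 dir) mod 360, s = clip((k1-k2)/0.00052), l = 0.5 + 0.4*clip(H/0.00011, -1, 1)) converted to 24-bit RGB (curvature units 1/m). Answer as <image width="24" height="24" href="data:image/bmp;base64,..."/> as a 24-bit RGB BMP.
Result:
<image width="24" height="24" href="data:image/bmp;base64,Qk32BgAAAAAAADYAAAAoAAAAGAAAABgAAAABABgAAAAAAMAGAAATCwAAEwsAAAAAAAAAAAAAfn9/fn9/fn9/fn9/fn+Afn+Afn+Afn+Af3+Af3+Af3yAgHp/f3V7f3B1f2tsf29pgHhpfoBqdn5sbHlqcn5yhoOBh4aCiIiDfn9+fX5+fX5+fX9+fX9+fX9+fn9/fn9/fn5/fn1/fnp/fnV+fm56fmhygWRphWxkiH5ng4locH1mbnpnYXVgbHxriIeCiImCfX59fX58fX58fH57fH57e357fH59fX5+fH5+fHt/fHd+fHB9fmh8gWN4imVzlnBunI95kJl5c39sbntna3hlXXBZYnJYeX9nfXx6fXx5fX14fH14en14en14eX15en57en19eHh9eHR9dmx9eGR+hmOHmXGPqo+Xt66mpqmdhIuFfIJ6c3twbnVpbnNmcnZgfHl2fHl0fHtze3xzeXxzd310dn11dn13eH16c3h7c3J8b2l8bmKAe2aPm4SlwLK/1tLTubC+pZismI+ei4WQf3yEeXt/foF6fHVxfHdwfXpvfH1veH1vdH1vcn1wcn10dX14cXp6bHB6aGl8YmKBaGmSjY6qwMHK397hva3IuqfEs6G+qJi0m5Cqko2kkY+ifHJufnZuf3tvgIFveoFvdIBubn9ub31ycX13cnx6ZW90Zm96Ym+AZnyOg5ylscC+vr7HsZ68uqfEvavIuqrIsqfFq6XDqKXCf3JwgnlzhoF2iIh4gYl3d4dzcINzbYB1bn54cHx7aWx1XXBqWXZ1YoeHcJmNjaqVjZuYlYucpJisr6K5tKnBtKzFsq/J2enygnl4iIJ/jYuGkJGKjJOIgZCBd4t/cIV9bYB9bXt9YmJye3h5V2tbQWBBQl40T1orNTIZMi4WNjIWPTcYRj8cdKEwhduVZ4YqhIeEjJGQk5eZmJqdmp6dkpmVhJKOdYqJboCCaXV8XlpvfHh6fHd4Y3Joand1fHF3gnmBh4CGi4aJlKKd2fLwv+Dei3Brh2poiZWTj5+elKClmJunpp+ooZ6hj5aXfIiNcHyFXmN3Y1pvfHd6fXd5fnd3XXFgYXRugH2FhoOIjZWO1/TiZHdshGxpiG5rh2lqjaKekKakjqOmfHaapZGRpKGdlJaYgISOcneFT0hpcml3fXZ6fnd6f3h5gXp5XXRfT2xbg4OI2OvSao5nWFpXcGljhnBshGhtj6eijqWiaWWPb0ZRnaWOn6OXkpWTgYCLc3KDRzdbfHV8fnZ8f3d8gXl7g3x7hYB9ZnxmPWJI6vLYU1ZSV1pTW15VeW9jeGFnjaSfaWaRVCxAi6KKk6WPlZ6RjI+NgXyHdG1/SjVXfXZ9f3d+gXl+g3t/hX9/iISCiYmEd4Z3wt5yP0k9VVdOWFlOZWFSXVxFbHmUPxwviJ6IjaWNjaGMipWJh4OFf3eCXUZnZVVufHZ+f3eAgnqChX6DiIOEi4iHjI2JiY2J79/XMU0qMkAvVlZKWVlLdGRWKA8dg5mDi6ONi6KMiJmHhIqCfnp8enB6SC9QeHN7enZ9fXiAgnyDh4GHioeJjo2Mj5GOjJKOoJSR89jiPE5IPkw8VFhMX11Sf5N8iaCKiqKKh5uHg46BgIB6eHJ0blxuVUBcdnR6eHZ9e3mAgH2EhoSIjIqMkJGPkZWRj5aRipSUsZq08NjztKDZg46/tNDhh52HiKGIh5yGhJGAgIN5eXRydGtuUDlUb2x0dHV5dXd8eXp/fn+EhIaIi42NkJOQlJiSj5mPiJiYhpGUiJCUmpqxsbbMnaeth5+Hh52FhJOAgYZ5e3hxdGtrcGZoUD5WcnZ1cnd4dHl7d31/fIKEg4mJio6Mj5SPorWy0Pn7ABCmzPQAupXv4tvwtK/KoKG0iJyGhpWBgol6fXxydm5rcmhnZVNiYlppcXd0cXl3cnx7dYB/eoWDgImHkqem0/j4/8MBKg0JjHt8h4BwMjwZISoJPUEJUEgLiJeEhYx9gYB1eXFtdGpoc2loXExfcHhycHp1cHx4cX57c4J/fpeVturnefUELRUPiIN/jIeIjoaJj4WLj4WLj4SLjYOKi4KIipCFhoR8fnVzeW1td2xsdm1tY1lrdH54c396coB8dIyIiMa/MsMvTDEkeIZ7goiFhoeGiYaIjIaKj4aMkIWNkIWNkISNj4OMi4eFhnt9gXR4fnJ3fnR4eW56b3F9eYWCeIqHfaehVKJtaFdFdIWBeYiEfIiEf4eFgoaGhoWHioWKjYWMj4WOkYWPkYWPkYWPjoOKi3yGiXmFiHqGh36IeXKDgouOhJmZdJWMd35meIqKeIuKeIqJeYmHeoeGfYaGf4SFgoOGhoOIioSLjYWNkIWPkYWQkoaR"/>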